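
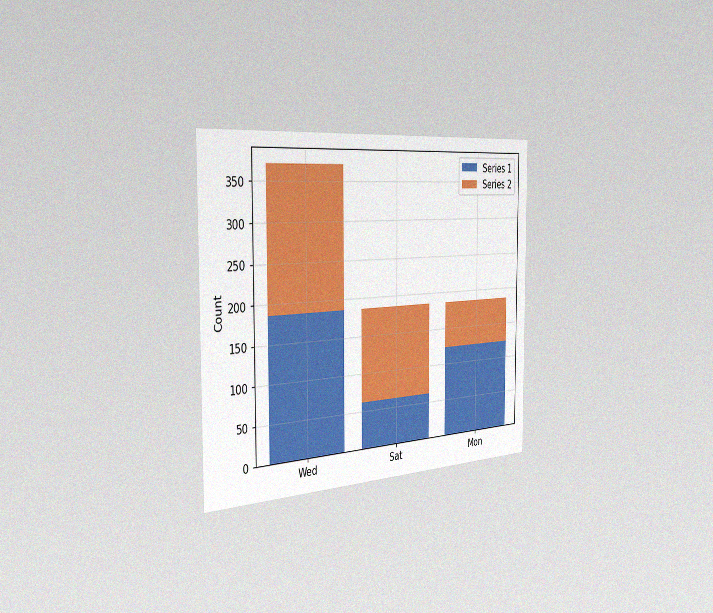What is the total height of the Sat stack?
186

The chart is viewed slightly from the left, with some photo noise. The Sat stack's top reaches 186 on the y-axis.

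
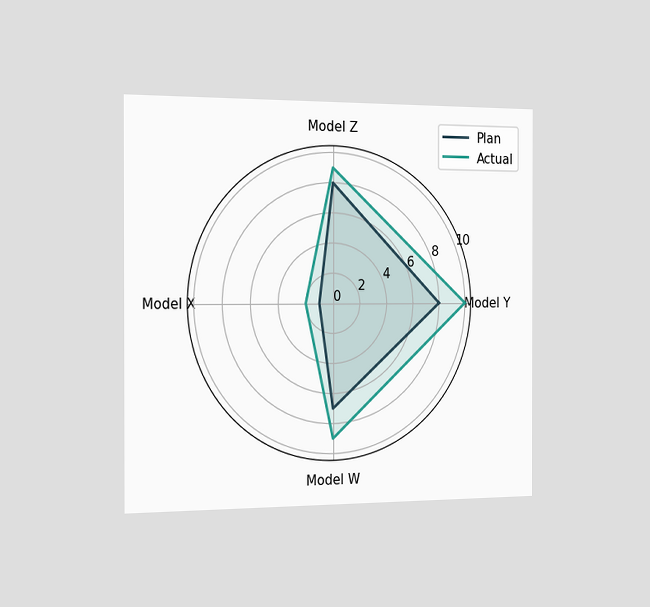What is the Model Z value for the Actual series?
9

The chart is viewed slightly from the left. On the Model Z axis, Actual reaches 9.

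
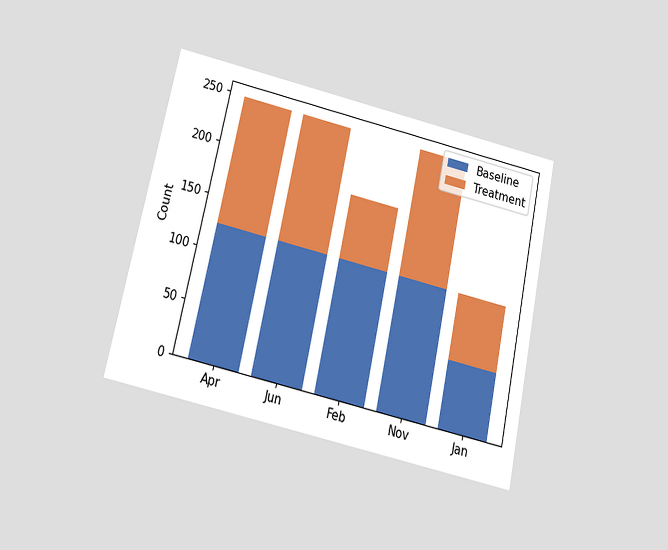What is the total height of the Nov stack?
The chart is tilted about 12° clockwise and viewed slightly from below. The Nov stack's top reaches 248 on the y-axis.

248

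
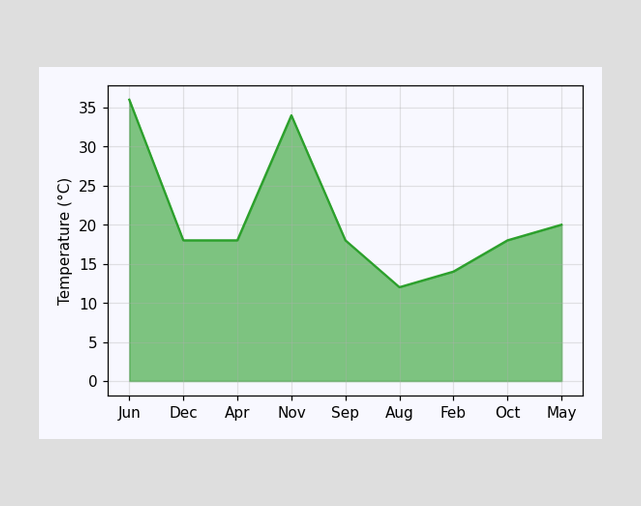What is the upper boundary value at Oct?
18°C

At Oct the upper boundary is at 18°C.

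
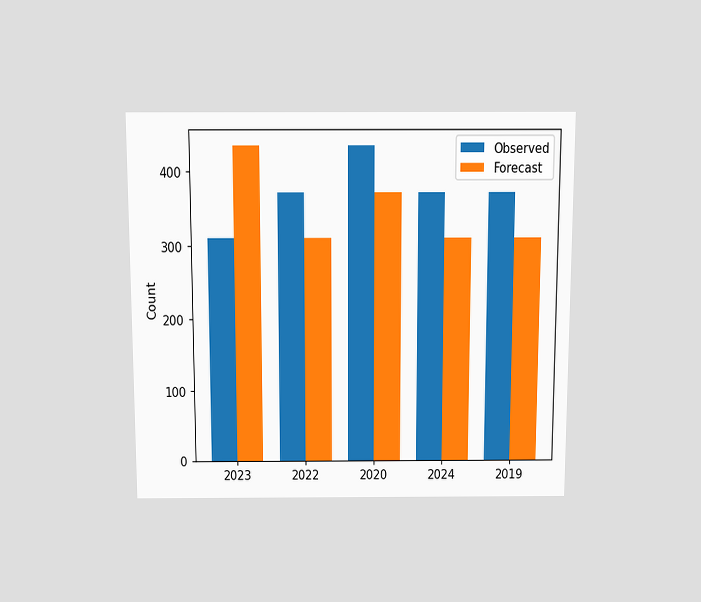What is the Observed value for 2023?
The chart is viewed slightly from above. The Observed bar at 2023 reaches 310 on the y-axis.

310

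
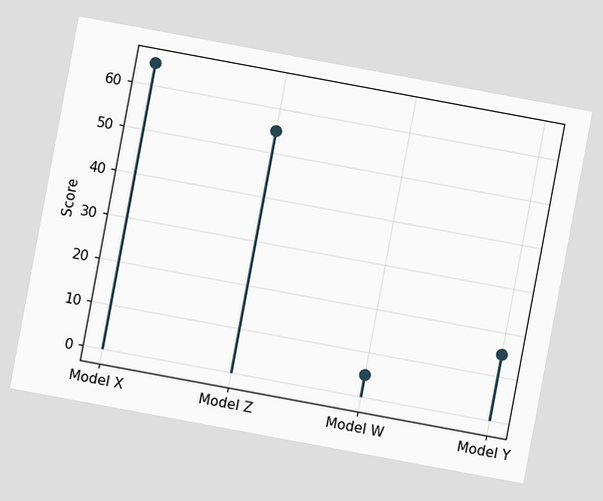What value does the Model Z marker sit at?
55

The chart is tilted about 11° clockwise. The Model Z marker sits at 55.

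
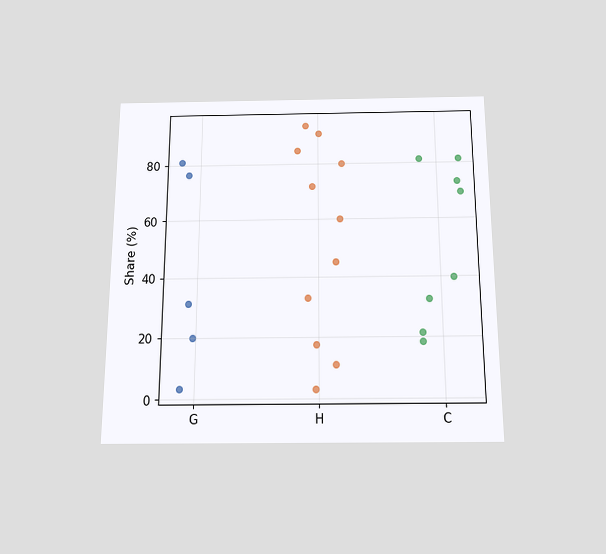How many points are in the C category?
The chart is viewed slightly from below. Counting the markers in the C column gives 8.

8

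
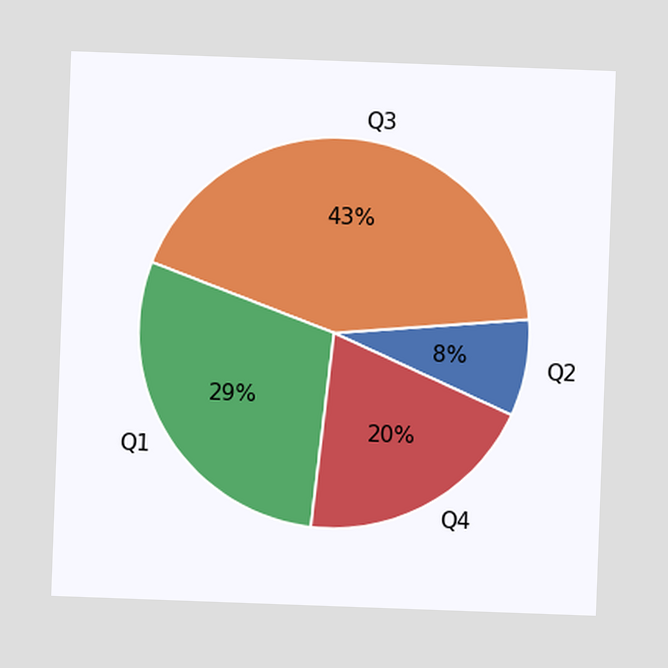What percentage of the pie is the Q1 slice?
29%

The chart is tilted about 2° clockwise. The Q1 slice takes up 29% of the pie.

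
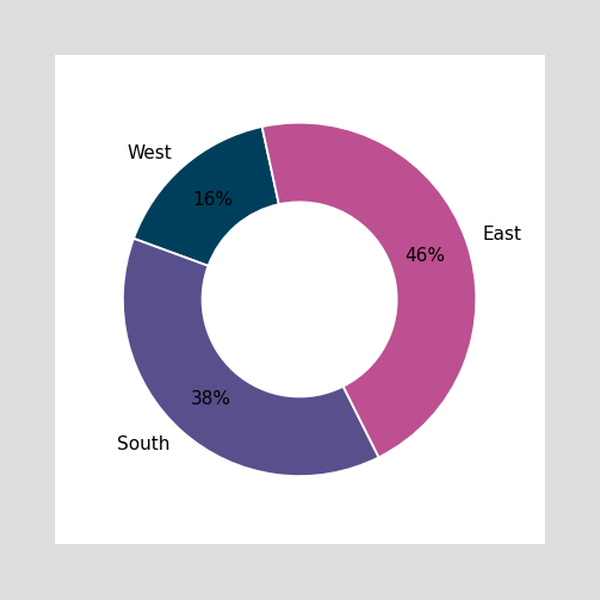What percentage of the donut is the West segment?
The West segment takes up 16% of the ring.

16%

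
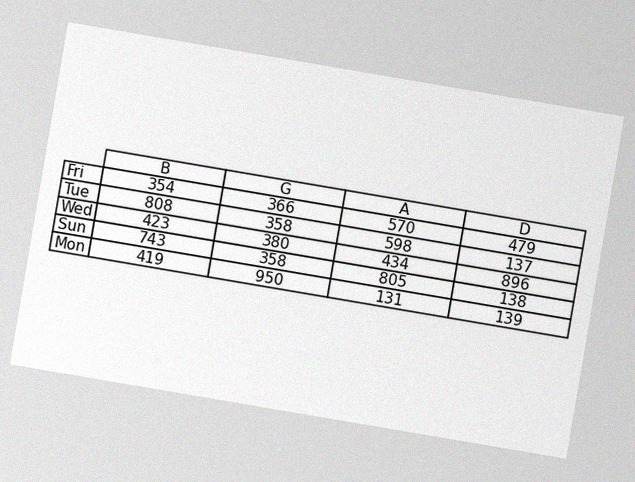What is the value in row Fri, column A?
The chart is tilted about 10° clockwise, with some photo noise. The (Fri, A) cell reads 570.

570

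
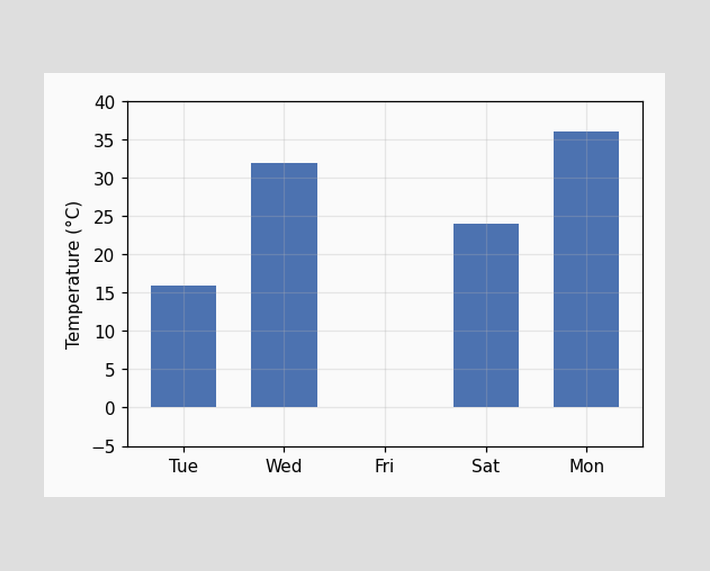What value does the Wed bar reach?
32°C

Reading along the chart's y-axis, the Wed bar reaches 32°C.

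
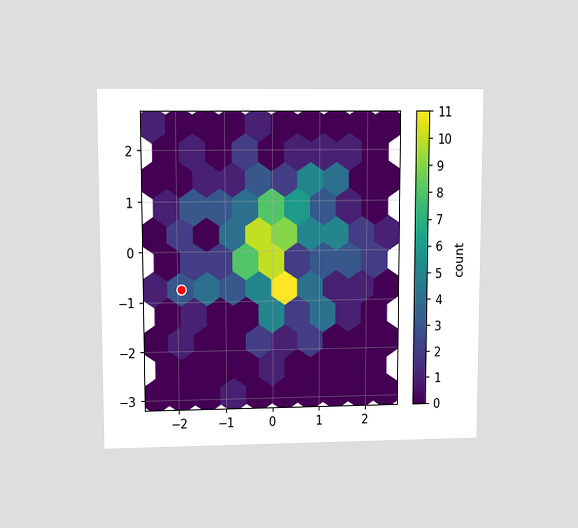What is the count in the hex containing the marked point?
The chart is viewed at a slight angle. The marked hex reads 3 on the colorbar.

3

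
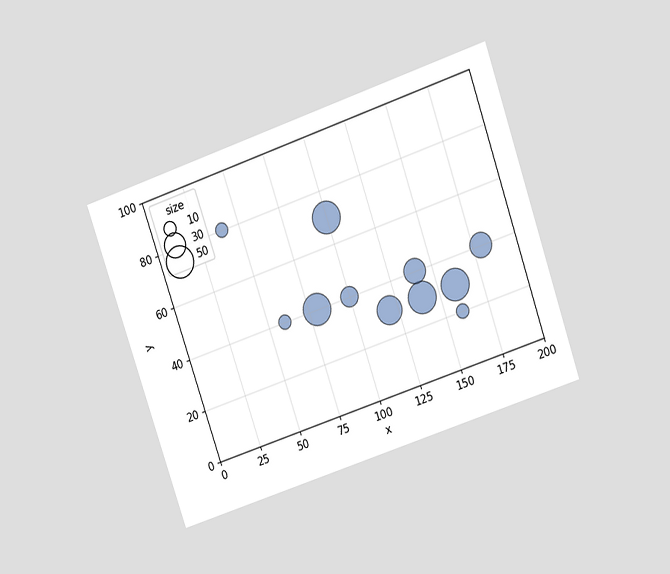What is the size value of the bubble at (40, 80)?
10

The chart is tilted about 19° counter-clockwise and viewed at a slight angle. Matching the bubble at (40, 80) against the size legend gives 10.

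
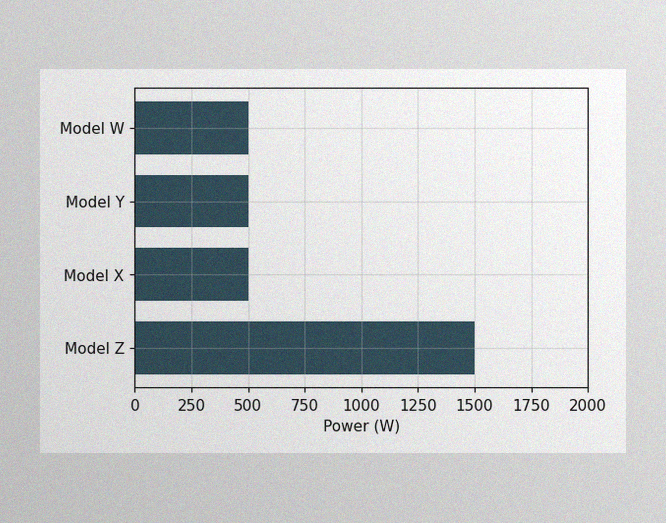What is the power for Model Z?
The image has some photo noise and uneven lighting. Reading along the chart's x-axis, the Model Z bar reaches 1500W.

1500W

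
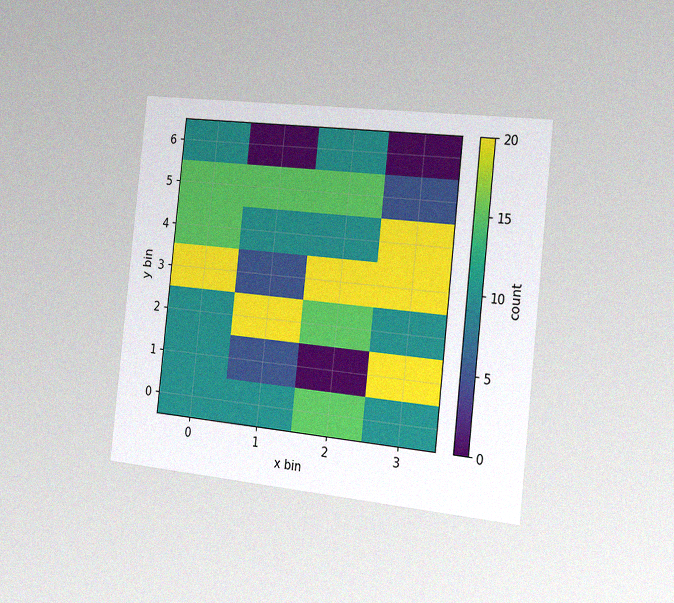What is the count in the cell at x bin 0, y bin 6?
10

The chart is tilted about 6° clockwise and viewed slightly from the right, with some photo noise. Matching the cell (0, 6) against the colorbar gives 10.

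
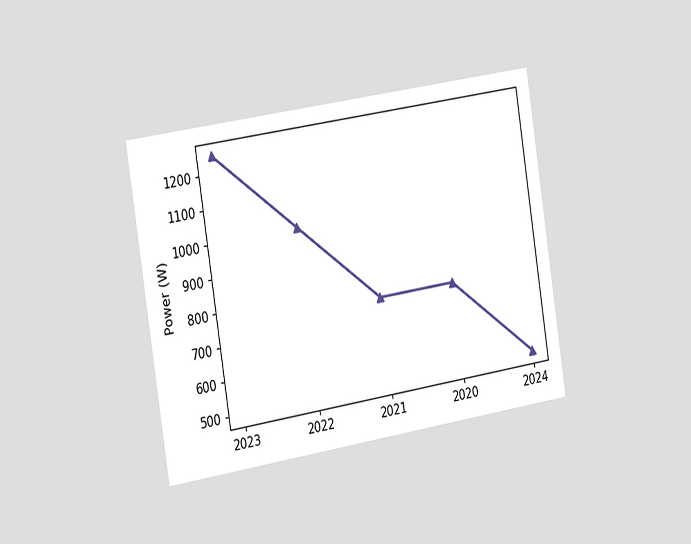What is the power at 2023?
The chart is tilted about 9° counter-clockwise and viewed slightly from the left. At 2023, the line is at 1250W.

1250W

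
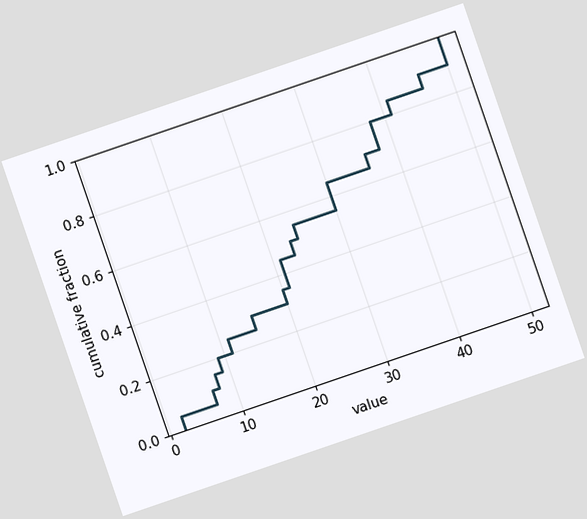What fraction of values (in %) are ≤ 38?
The chart is tilted about 19° counter-clockwise. At x=38 the ECDF step is at 80%.

80%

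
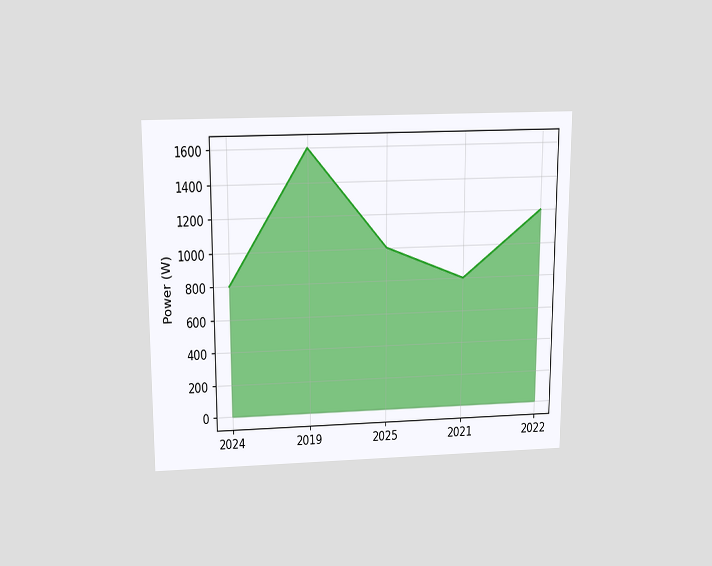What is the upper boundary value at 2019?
The chart is viewed slightly from above. At 2019 the upper boundary is at 1600W.

1600W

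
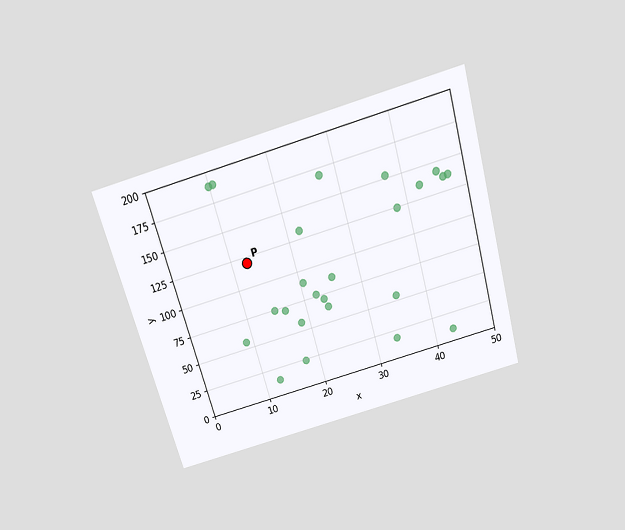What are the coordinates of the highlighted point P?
(12.5, 120)

The chart is tilted about 16° counter-clockwise and viewed slightly from above. Following the gridlines from P to each axis, P sits at (12.5, 120).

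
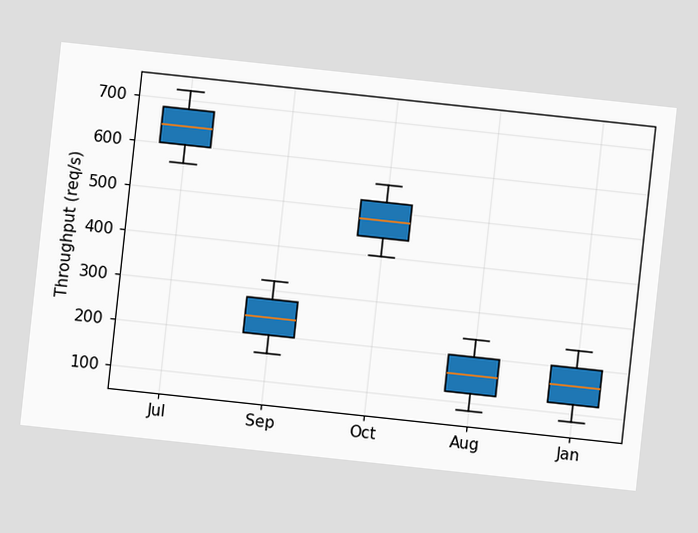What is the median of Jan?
160req/s

The chart is tilted about 6° clockwise. The median line in the Jan box sits at 160req/s.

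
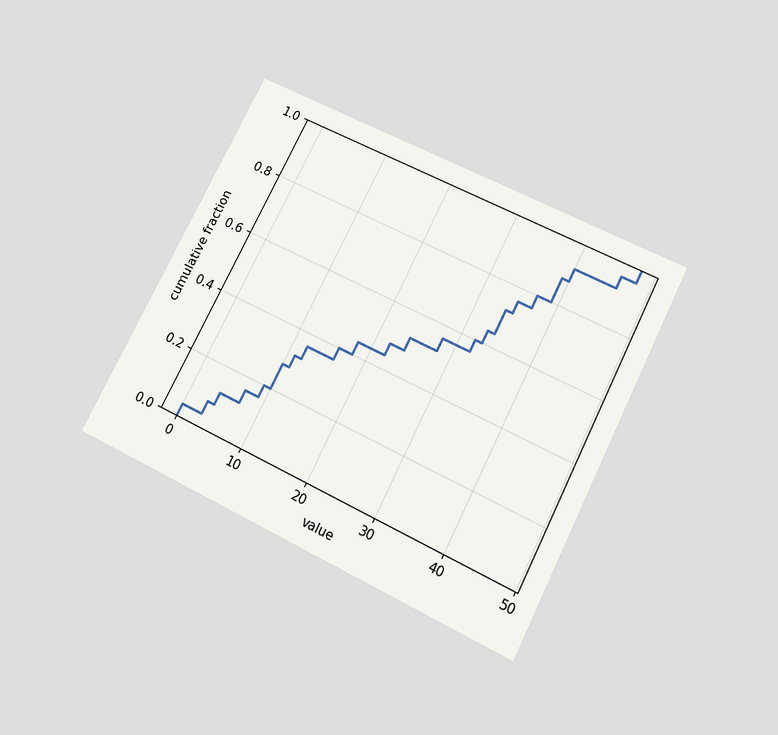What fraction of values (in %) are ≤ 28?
56%

The chart is tilted about 27° clockwise and viewed slightly from below. At x=28 the ECDF step is at 56%.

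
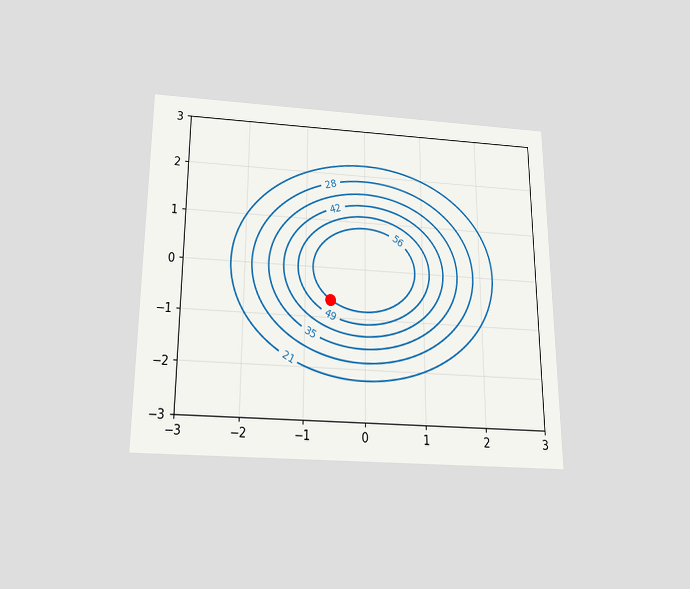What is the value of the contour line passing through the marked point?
The chart is viewed slightly from below. The marked point sits on the contour labelled 56.

56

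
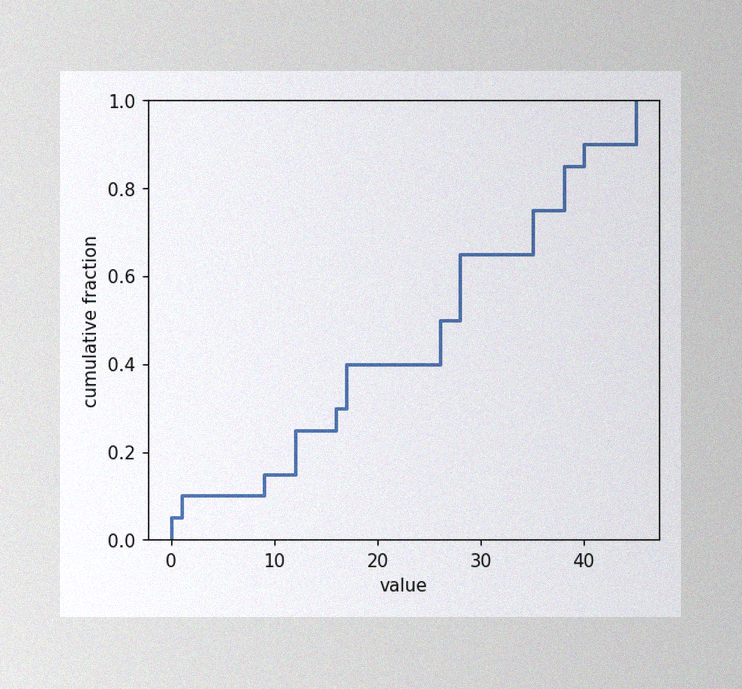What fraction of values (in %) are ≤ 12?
The image has some photo noise and uneven lighting. At x=12 the ECDF step is at 25%.

25%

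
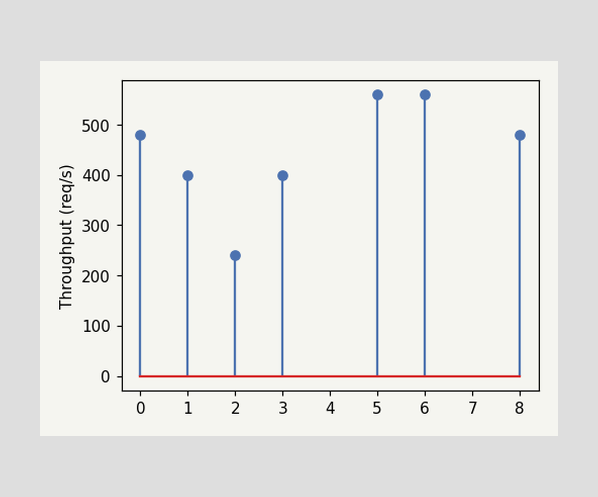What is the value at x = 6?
The stem at x=6 reaches 560req/s.

560req/s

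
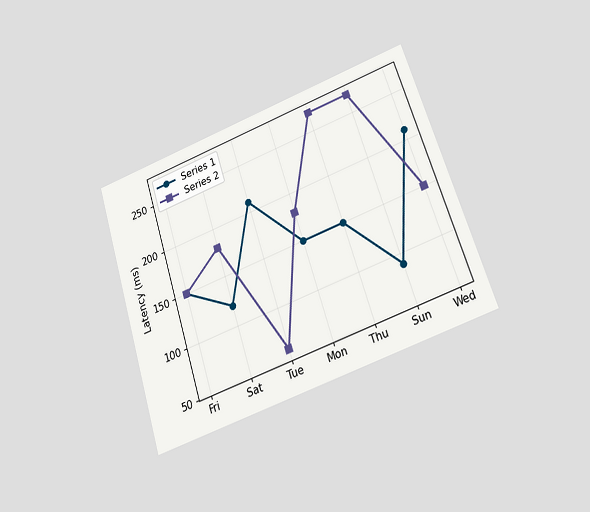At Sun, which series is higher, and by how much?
Series 2, by 180ms

The chart is tilted about 18° counter-clockwise and viewed slightly from below. At Sun, Series 2 sits above the other line by 180ms.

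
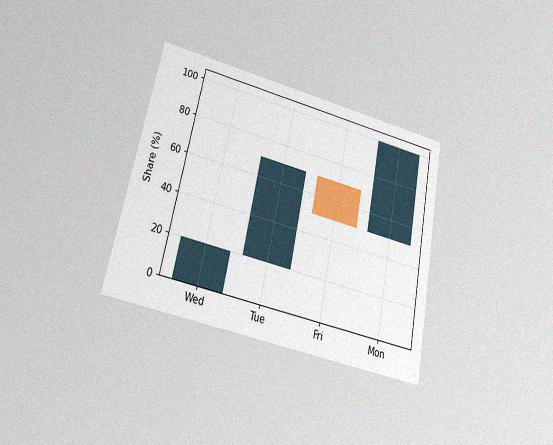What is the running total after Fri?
50%

The chart is tilted about 12° clockwise and viewed at a slight angle, with some photo noise. After Fri the running total reaches 50%.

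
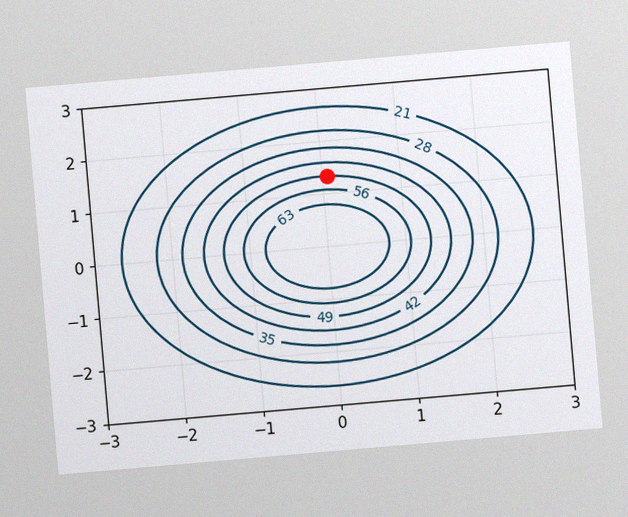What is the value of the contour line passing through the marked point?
The chart is tilted about 5° counter-clockwise, with some photo noise. The marked point sits on the contour labelled 49.

49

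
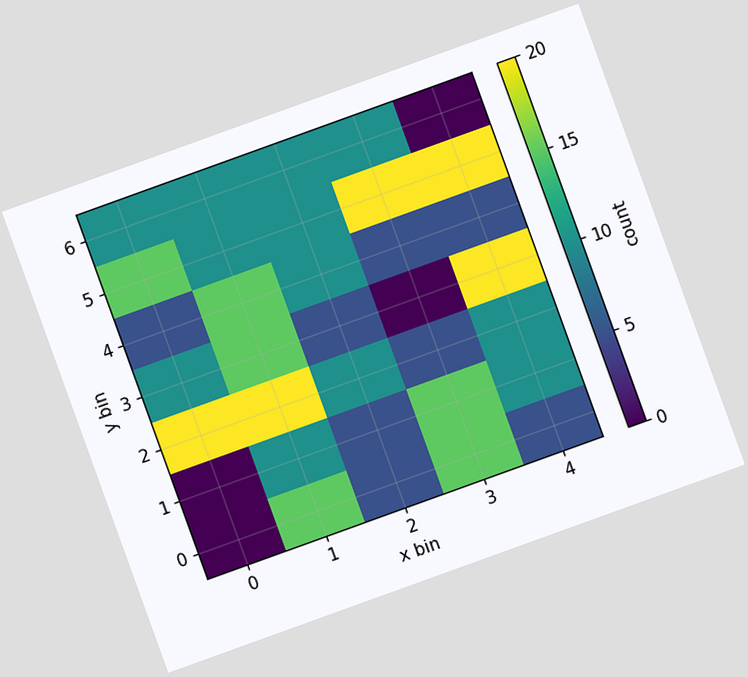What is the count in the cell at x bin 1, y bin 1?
10

The chart is tilted about 20° counter-clockwise. Matching the cell (1, 1) against the colorbar gives 10.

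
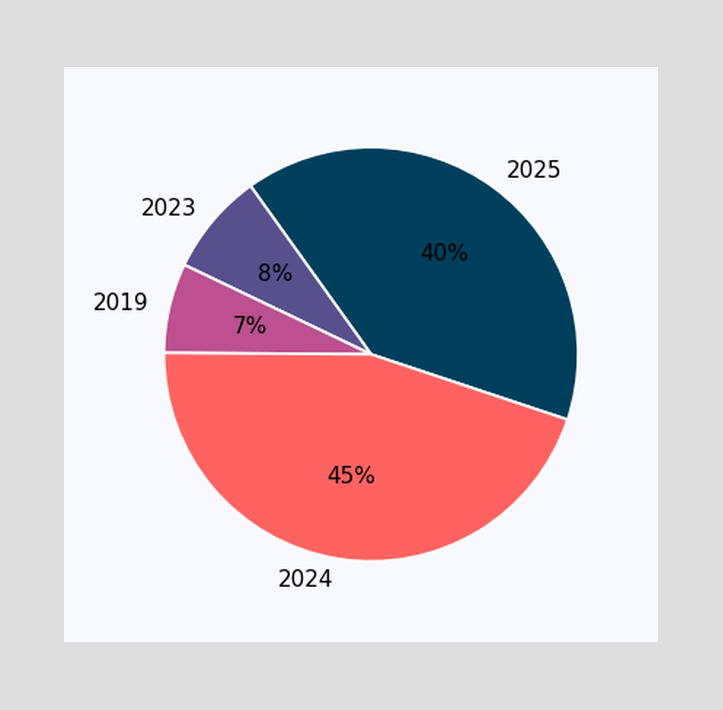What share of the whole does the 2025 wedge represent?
The 2025 slice takes up 40% of the pie.

40%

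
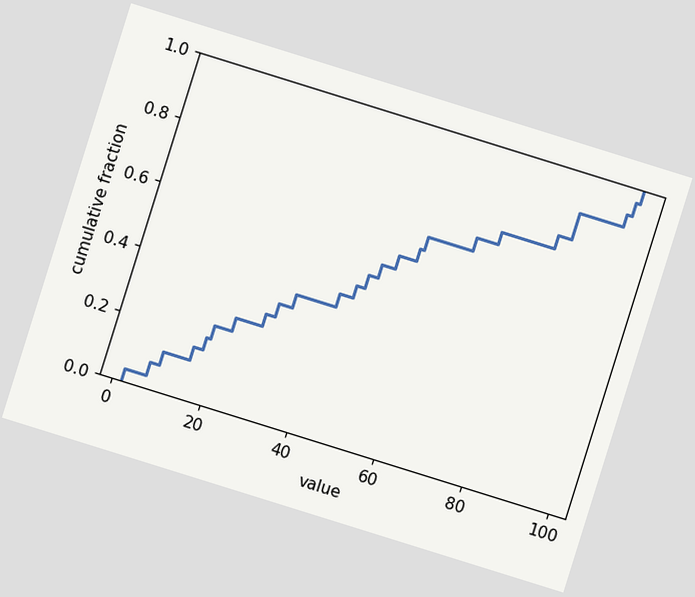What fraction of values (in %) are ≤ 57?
The chart is tilted about 17° clockwise. At x=57 the ECDF step is at 68%.

68%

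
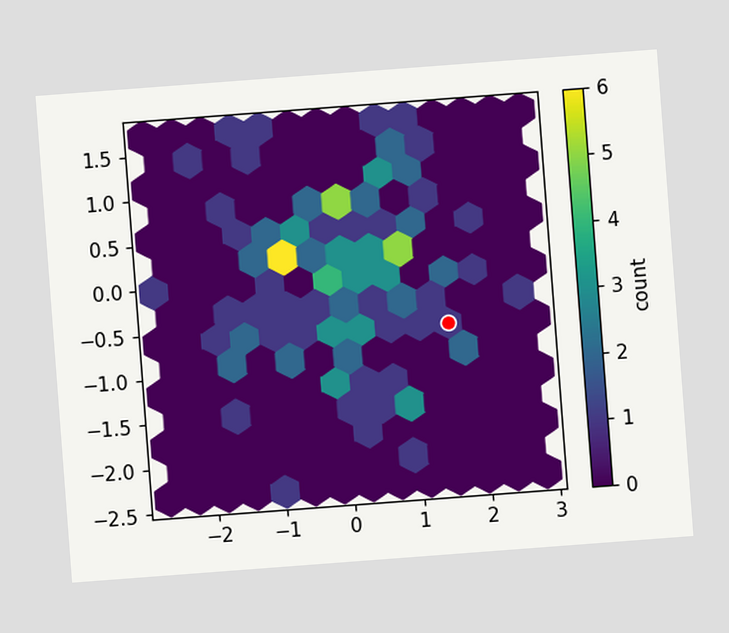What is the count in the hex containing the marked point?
1

The chart is tilted about 4° counter-clockwise. The marked hex reads 1 on the colorbar.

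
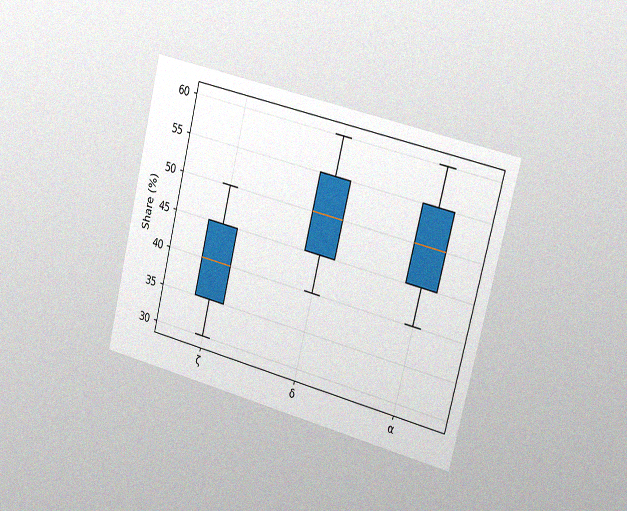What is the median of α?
The chart is tilted about 14° clockwise and viewed slightly from the right, with some photo noise. The median line in the α box sits at 50%.

50%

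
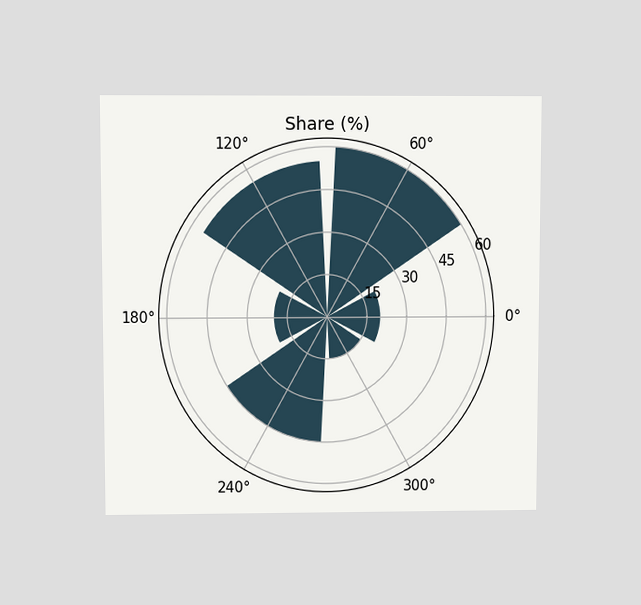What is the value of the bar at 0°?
The chart is viewed slightly from above. The bar at 0° reaches 20% on the radial axis.

20%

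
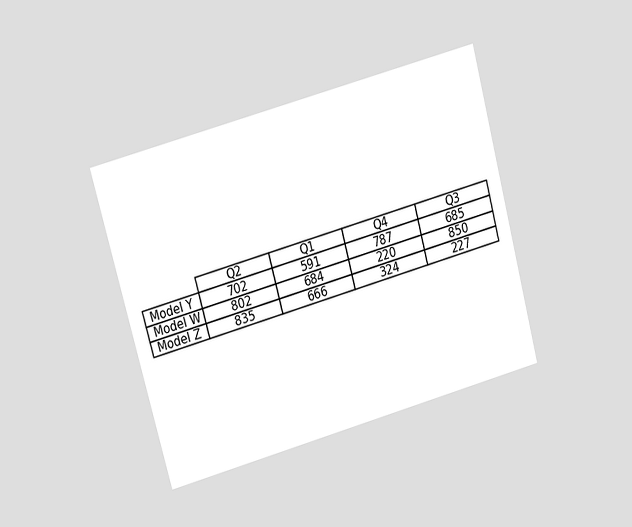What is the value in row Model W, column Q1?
The chart is tilted about 15° counter-clockwise and viewed at a slight angle. The (Model W, Q1) cell reads 684.

684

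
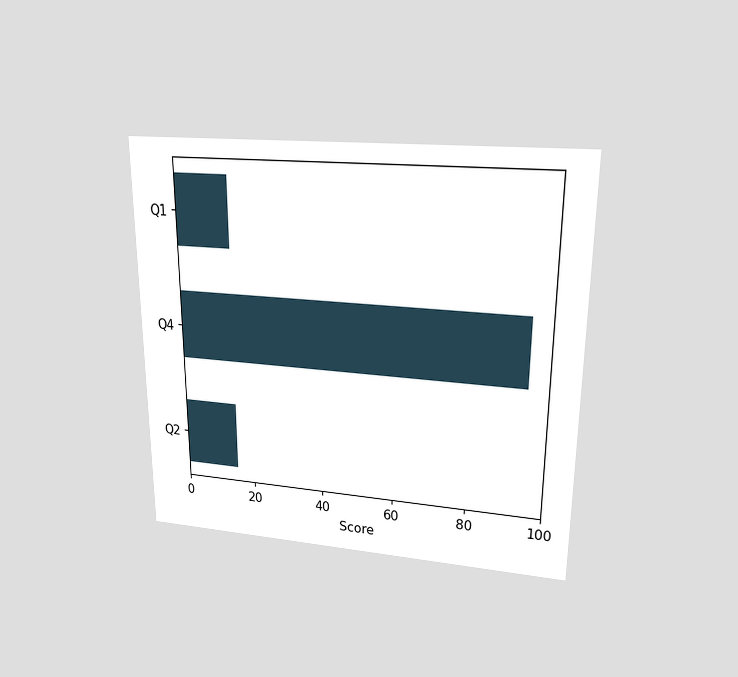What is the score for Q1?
The chart is viewed at a slight angle. Reading along the chart's x-axis, the Q1 bar reaches 15.

15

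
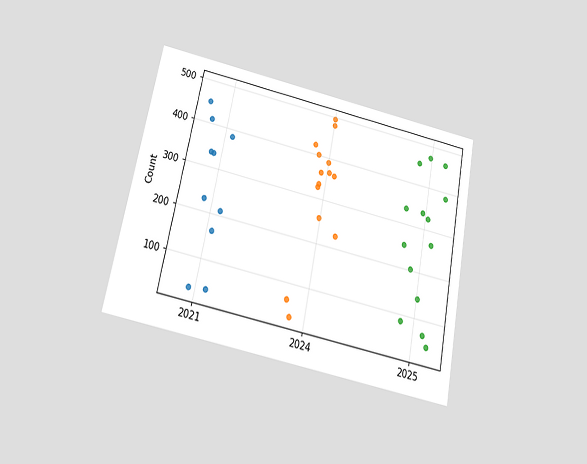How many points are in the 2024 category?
The chart is tilted about 11° clockwise and viewed slightly from below. Counting the markers in the 2024 column gives 14.

14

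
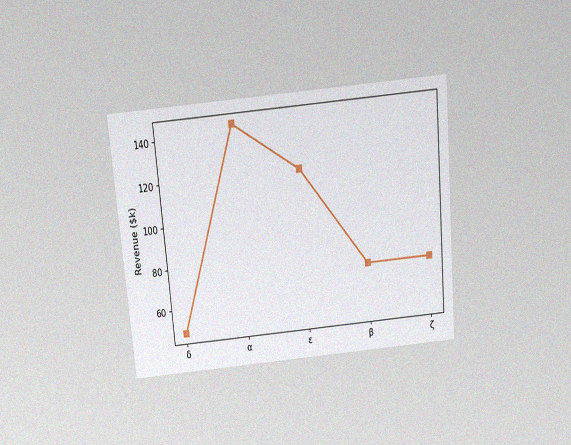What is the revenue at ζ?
$72k

The chart is tilted about 5° counter-clockwise and viewed slightly from above, with some photo noise. At ζ, the line is at $72k.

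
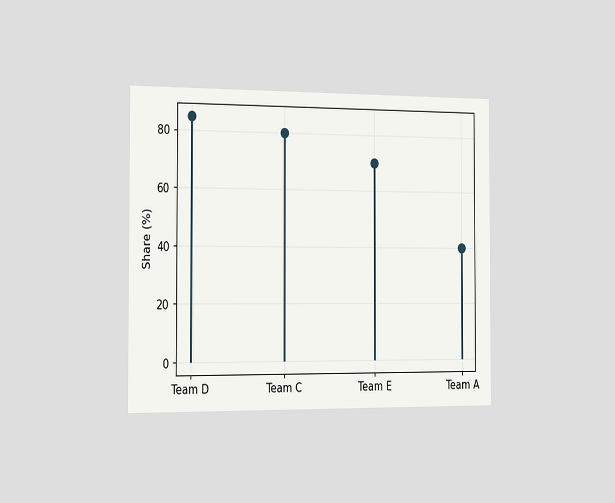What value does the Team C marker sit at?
80%

The chart is viewed slightly from the left. The Team C marker sits at 80%.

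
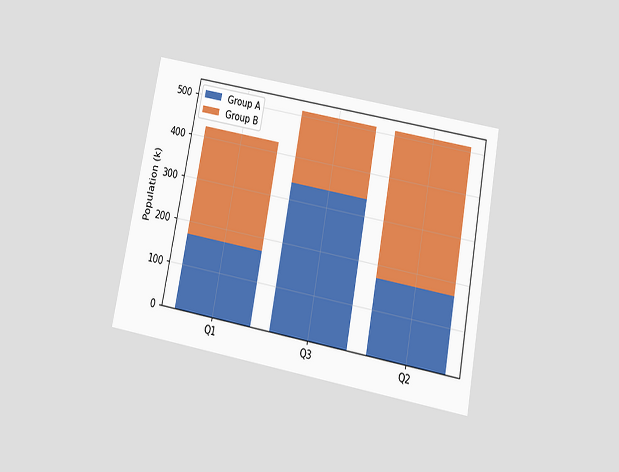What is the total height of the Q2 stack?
The chart is tilted about 11° clockwise and viewed slightly from below. The Q2 stack's top reaches 510k on the y-axis.

510k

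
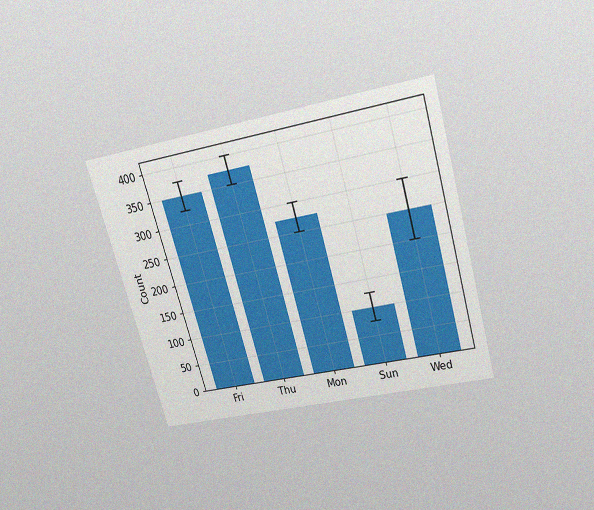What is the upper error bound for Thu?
The chart is tilted about 16° counter-clockwise and viewed slightly from above, with some photo noise. The Thu bar's upper whisker reaches 400.

400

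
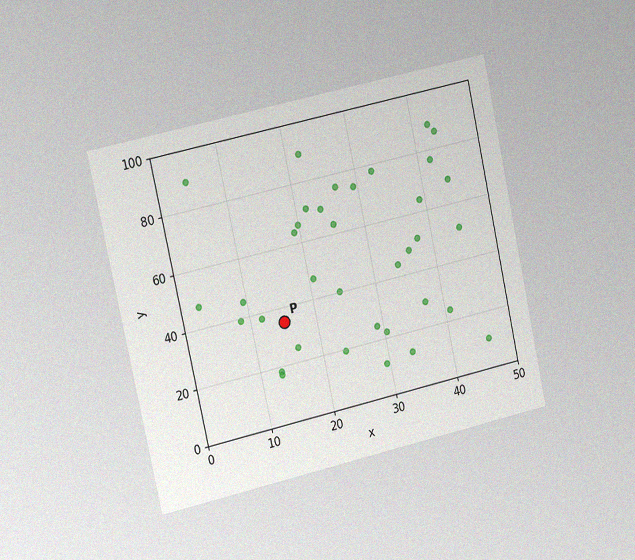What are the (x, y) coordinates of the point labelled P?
The chart is tilted about 12° counter-clockwise and viewed slightly from the left, with some photo noise. Following the gridlines from P to each axis, P sits at (15, 35).

(15, 35)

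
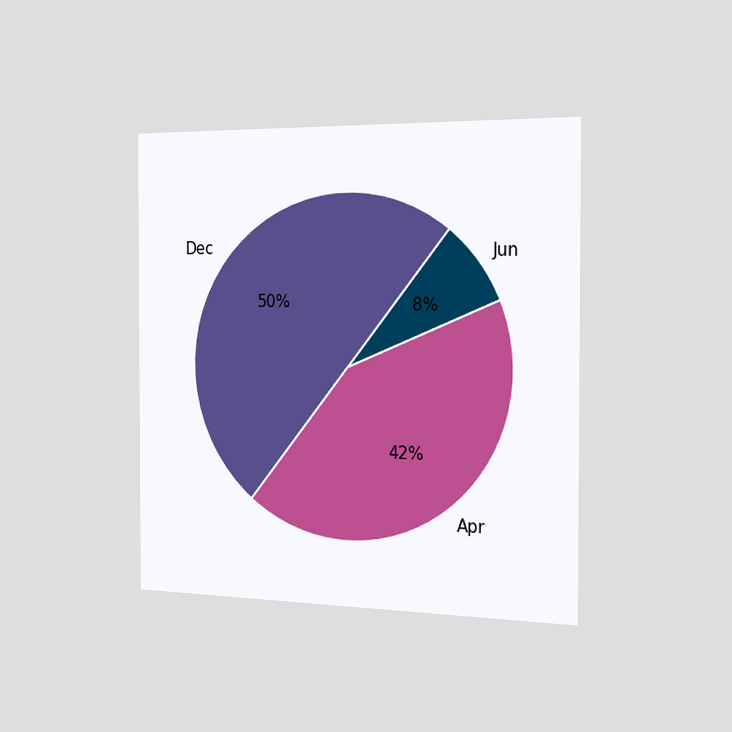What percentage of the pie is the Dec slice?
50%

The chart is viewed slightly from the right. The Dec slice takes up 50% of the pie.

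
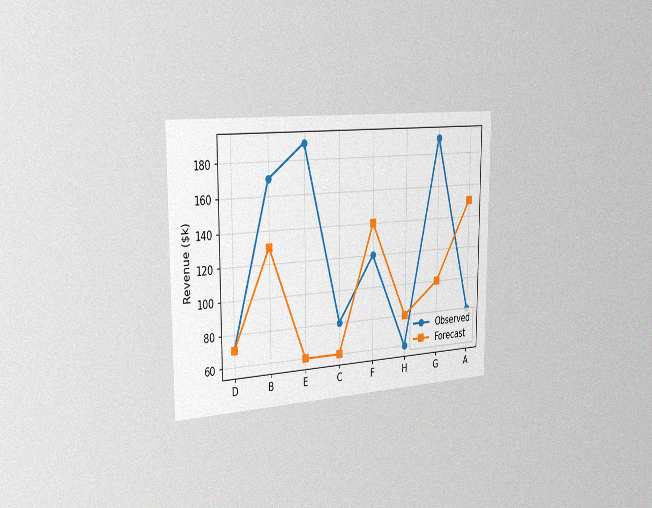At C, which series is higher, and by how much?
The chart is viewed slightly from the left, with some photo noise. At C, Observed sits above the other line by $20k.

Observed, by $20k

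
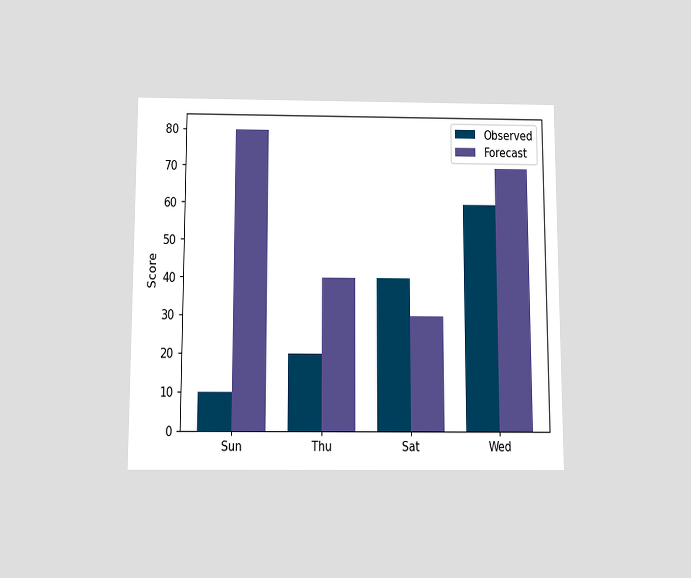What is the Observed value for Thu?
The chart is viewed slightly from below. The Observed bar at Thu reaches 20 on the y-axis.

20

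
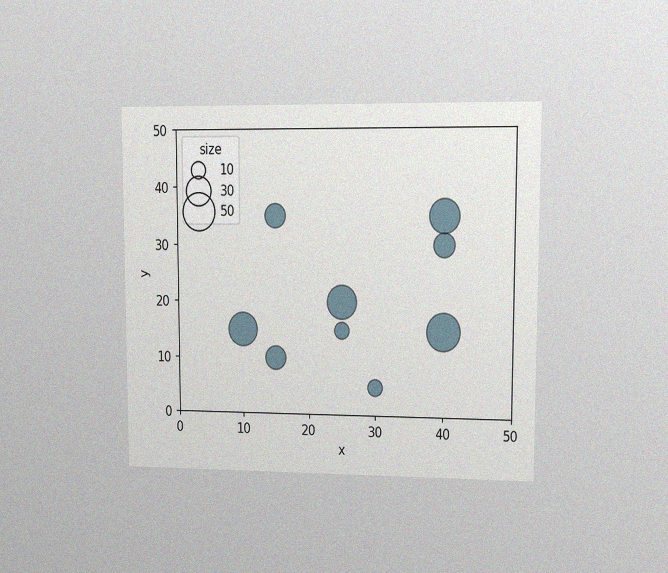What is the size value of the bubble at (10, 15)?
The chart is viewed at a slight angle, with some photo noise. Matching the bubble at (10, 15) against the size legend gives 40.

40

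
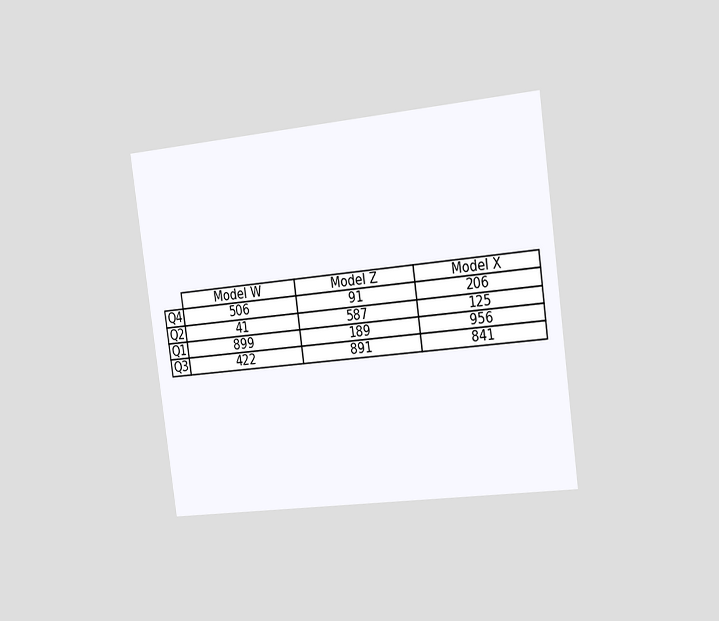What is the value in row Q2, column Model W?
The chart is tilted about 8° counter-clockwise and viewed slightly from the right. The (Q2, Model W) cell reads 41.

41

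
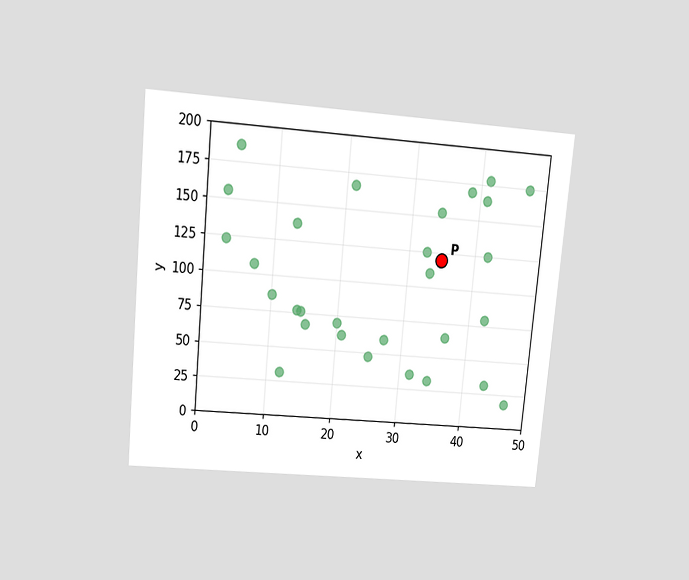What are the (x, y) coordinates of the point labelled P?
The chart is tilted about 5° clockwise and viewed slightly from above. Following the gridlines from P to each axis, P sits at (35, 120).

(35, 120)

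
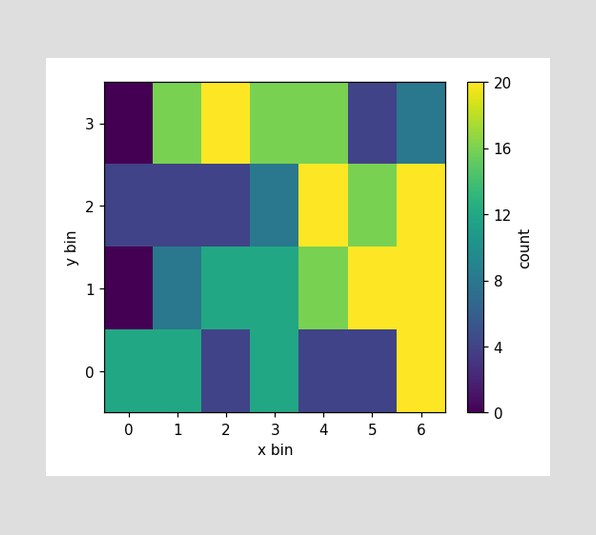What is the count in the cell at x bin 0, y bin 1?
Matching the cell (0, 1) against the colorbar gives 0.

0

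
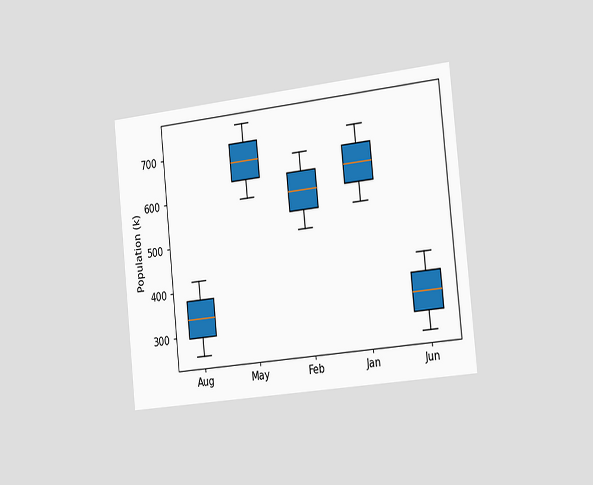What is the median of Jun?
336k

The chart is tilted about 6° counter-clockwise and viewed slightly from the right. The median line in the Jun box sits at 336k.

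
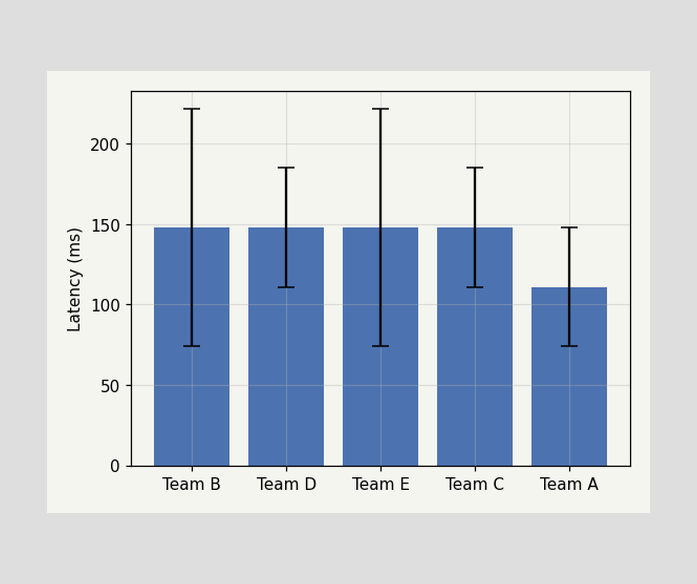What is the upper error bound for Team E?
222ms

The Team E bar's upper whisker reaches 222ms.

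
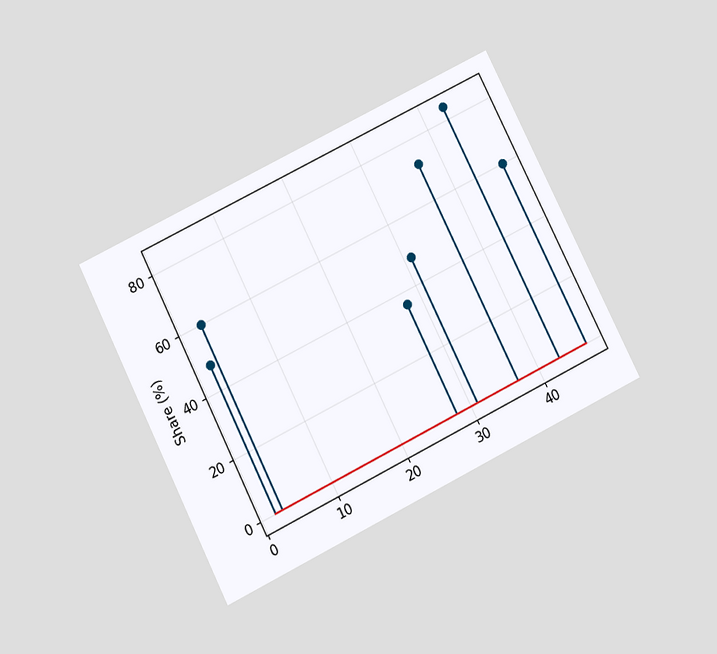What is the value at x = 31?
The chart is tilted about 26° counter-clockwise and viewed slightly from below. The stem at x=31 reaches 48%.

48%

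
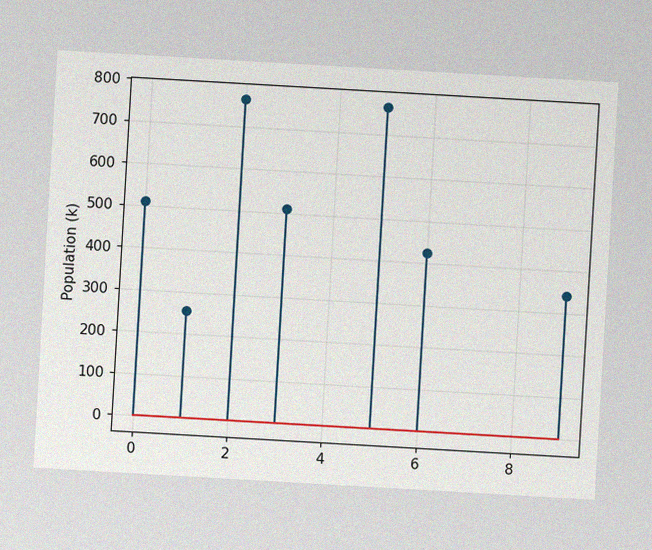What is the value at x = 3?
510k

The chart is tilted about 3° clockwise, with some photo noise. The stem at x=3 reaches 510k.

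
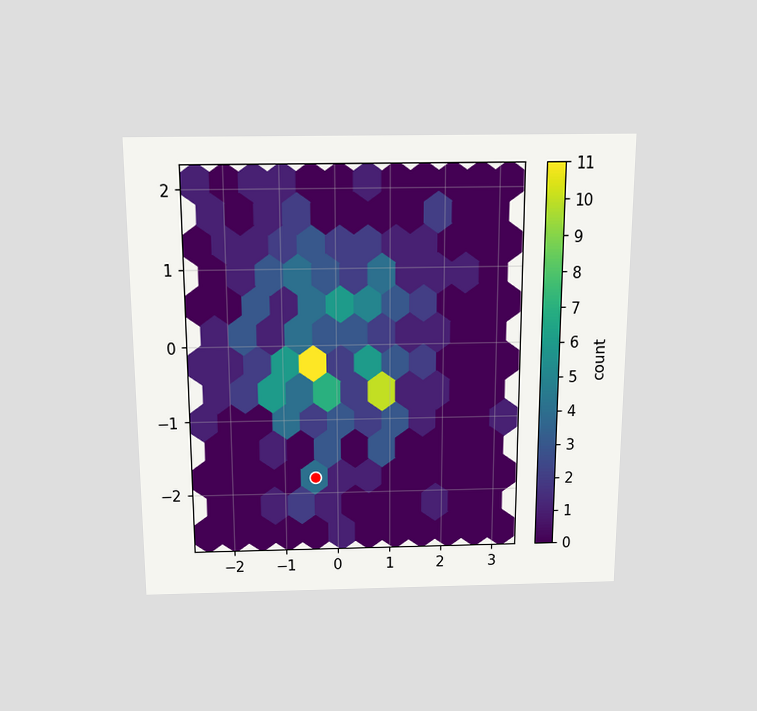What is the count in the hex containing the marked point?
The chart is viewed slightly from above. The marked hex reads 4 on the colorbar.

4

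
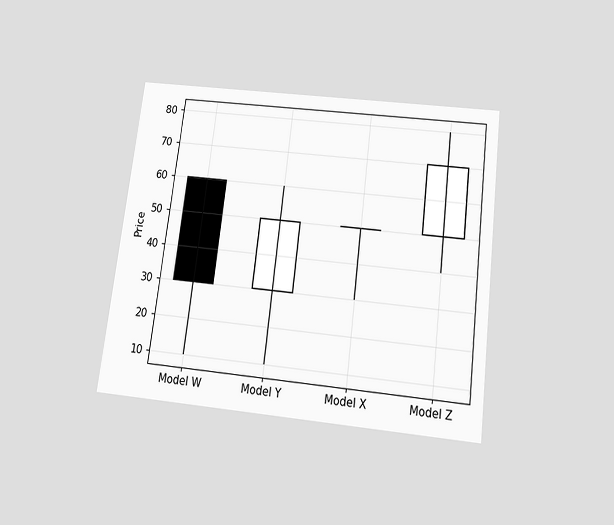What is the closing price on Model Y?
50

The chart is tilted about 7° clockwise and viewed slightly from below. The Model Y candle closes at 50.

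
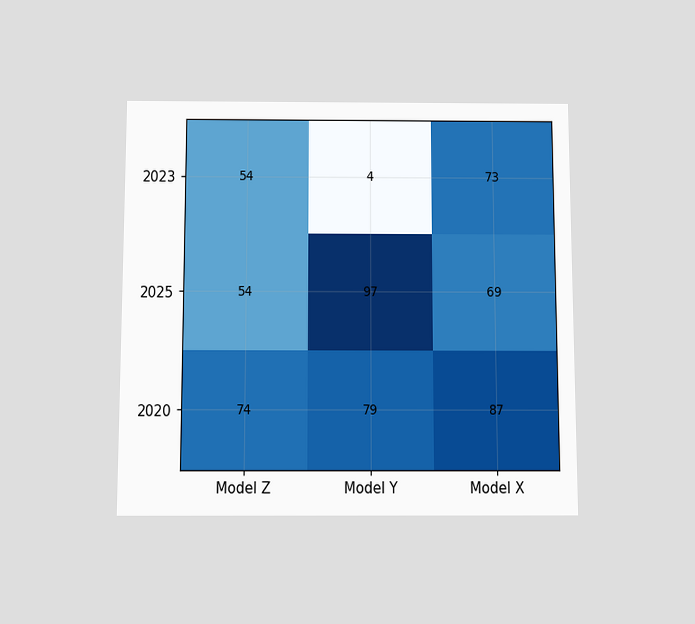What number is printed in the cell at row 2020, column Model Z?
74

The chart is viewed slightly from below. The (2020, Model Z) cell reads 74.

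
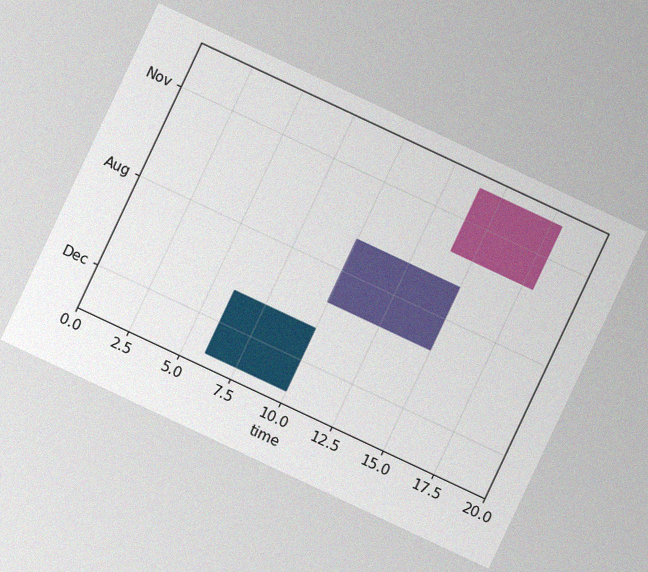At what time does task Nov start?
14

The chart is tilted about 25° clockwise, with some photo noise. The Nov bar begins at t=14.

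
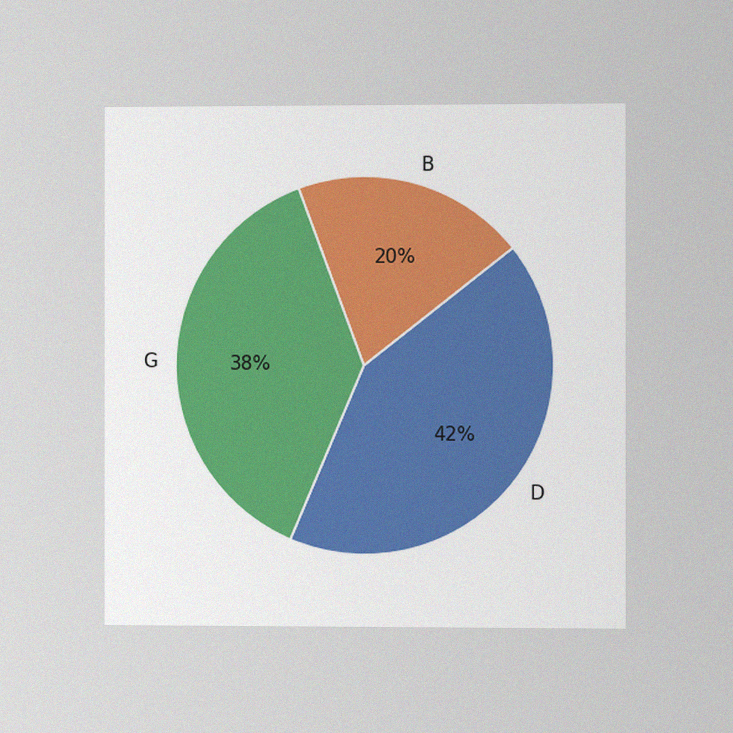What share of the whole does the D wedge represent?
42%

The chart is viewed slightly from the right, with some photo noise. The D slice takes up 42% of the pie.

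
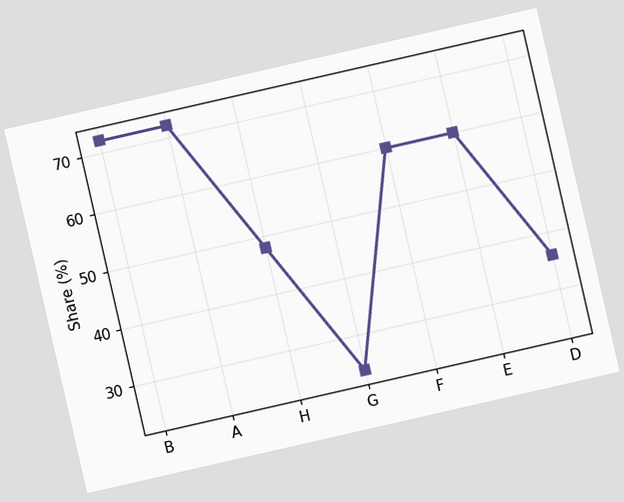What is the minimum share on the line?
The chart is tilted about 13° counter-clockwise. The lowest point is at G, and reading across to the y-axis gives 24%.

24%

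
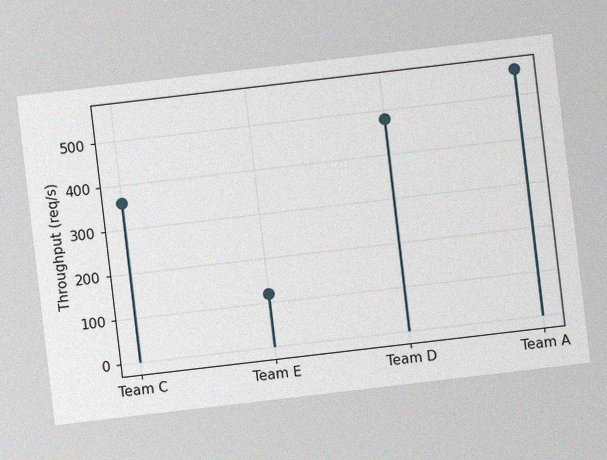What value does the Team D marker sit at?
The chart is tilted about 7° counter-clockwise, with some photo noise. The Team D marker sits at 480req/s.

480req/s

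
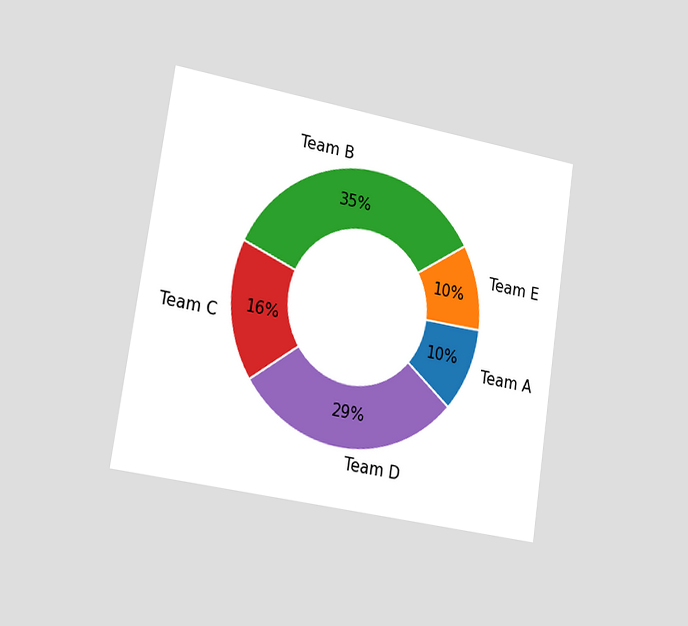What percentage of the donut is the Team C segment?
The chart is tilted about 9° clockwise and viewed slightly from the left. The Team C segment takes up 16% of the ring.

16%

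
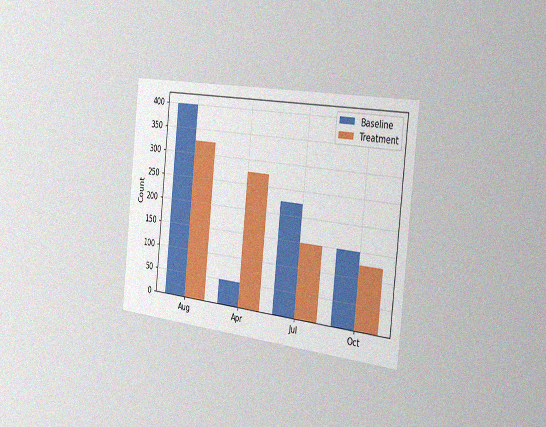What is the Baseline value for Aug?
400

The chart is tilted about 6° clockwise and viewed slightly from the right, with some photo noise. The Baseline bar at Aug reaches 400 on the y-axis.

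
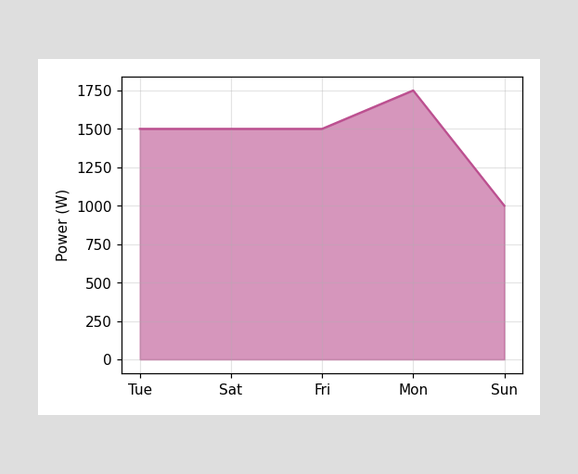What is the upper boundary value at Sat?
1500W

At Sat the upper boundary is at 1500W.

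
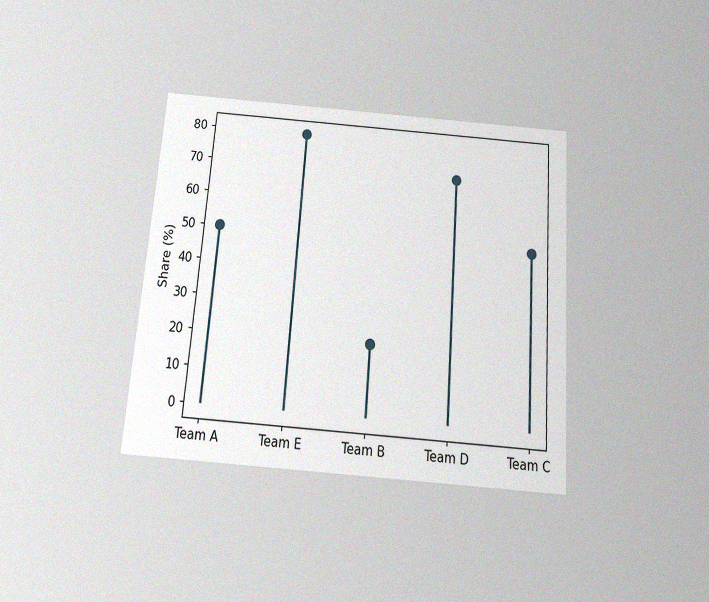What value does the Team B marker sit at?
20%

The chart is tilted about 4° clockwise and viewed slightly from below, with some photo noise. The Team B marker sits at 20%.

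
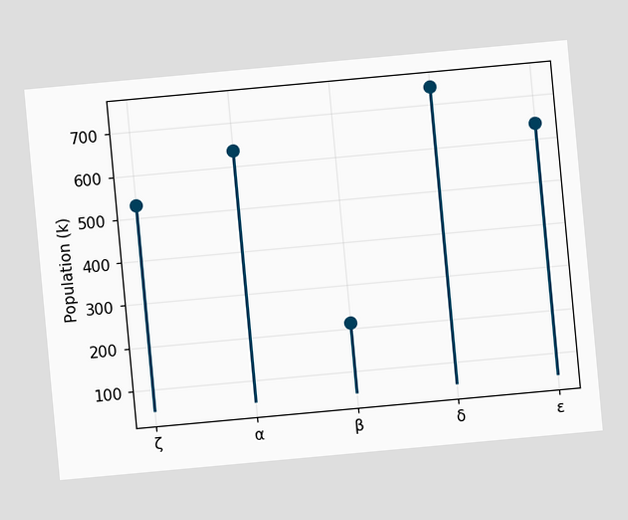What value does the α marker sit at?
636k

The chart is tilted about 5° counter-clockwise. The α marker sits at 636k.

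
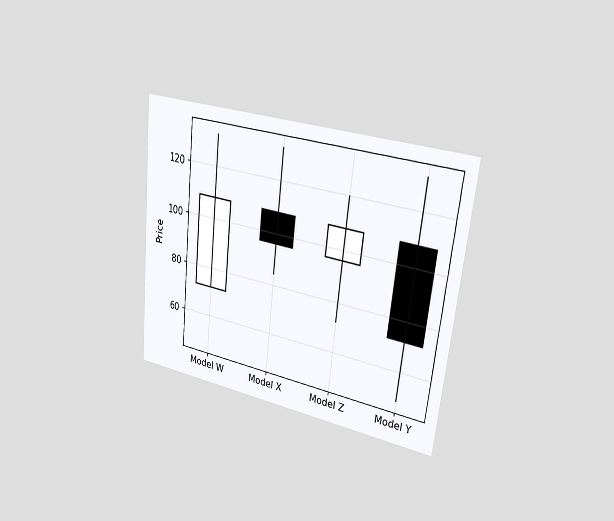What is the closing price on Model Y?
The chart is tilted about 6° clockwise and viewed slightly from the right. The Model Y candle closes at 72.

72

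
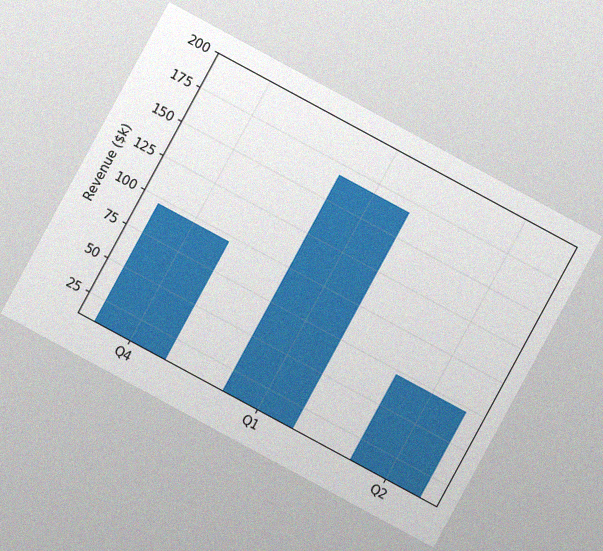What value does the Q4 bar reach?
$96k

The chart is tilted about 28° clockwise, with some photo noise. Reading along the chart's y-axis, the Q4 bar reaches $96k.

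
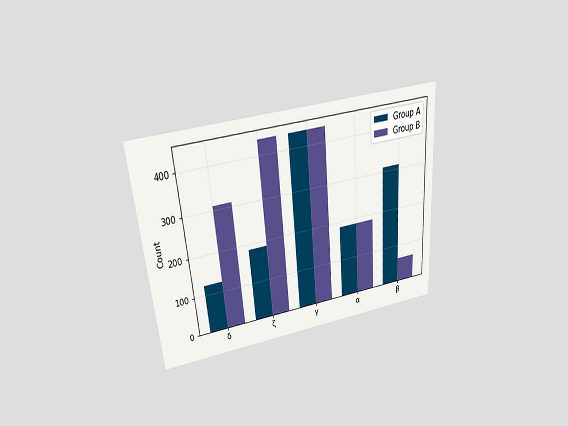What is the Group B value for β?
62

The chart is tilted about 5° counter-clockwise and viewed slightly from above. The Group B bar at β reaches 62 on the y-axis.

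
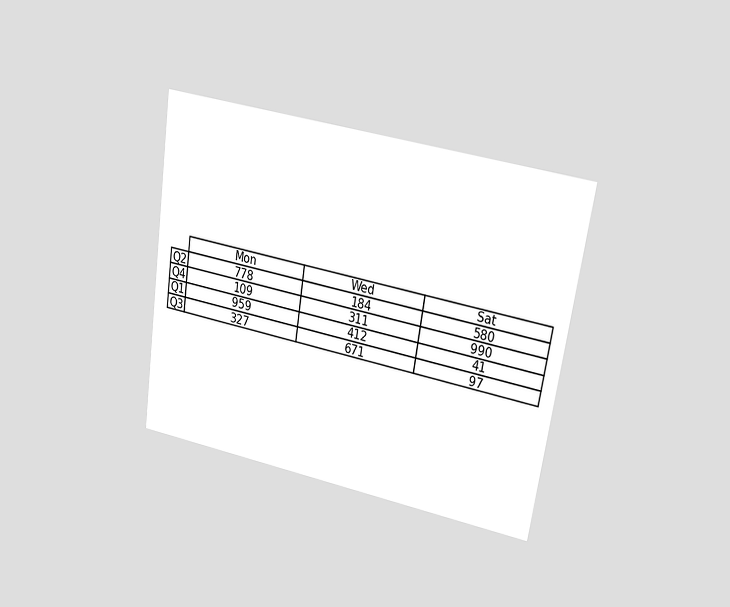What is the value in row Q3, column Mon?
The chart is tilted about 9° clockwise and viewed at a slight angle. The (Q3, Mon) cell reads 327.

327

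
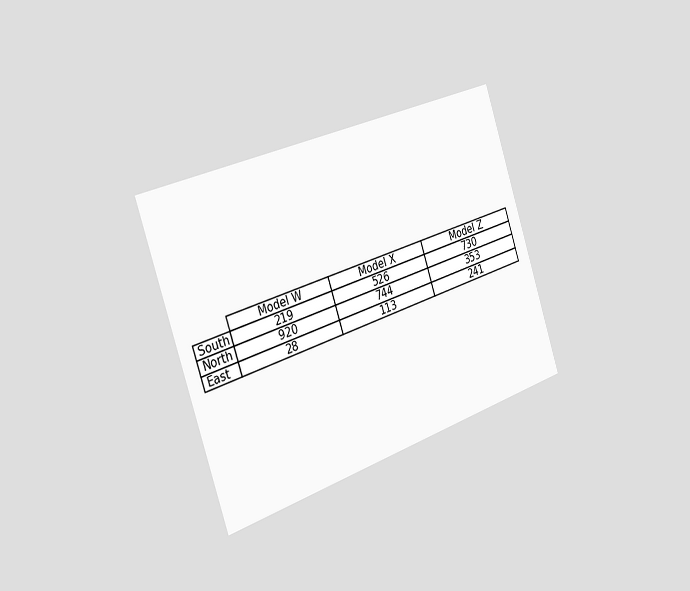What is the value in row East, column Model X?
113

The chart is tilted about 18° counter-clockwise and viewed slightly from the left. The (East, Model X) cell reads 113.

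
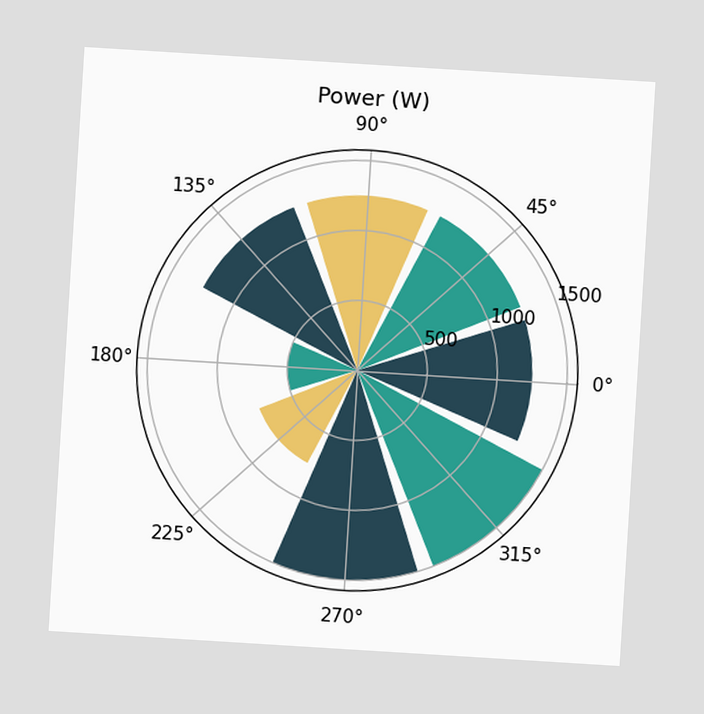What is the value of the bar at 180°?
500W

The chart is tilted about 4° clockwise. The bar at 180° reaches 500W on the radial axis.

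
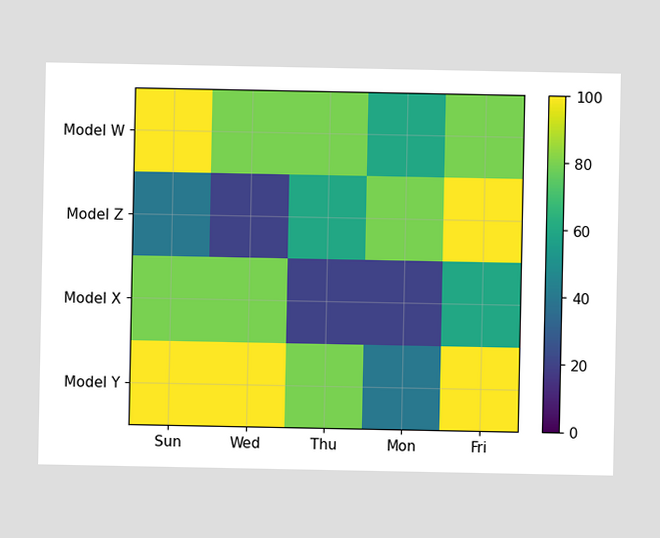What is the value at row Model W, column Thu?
Matching cell (Model W, Thu) against the colorbar gives 80.

80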